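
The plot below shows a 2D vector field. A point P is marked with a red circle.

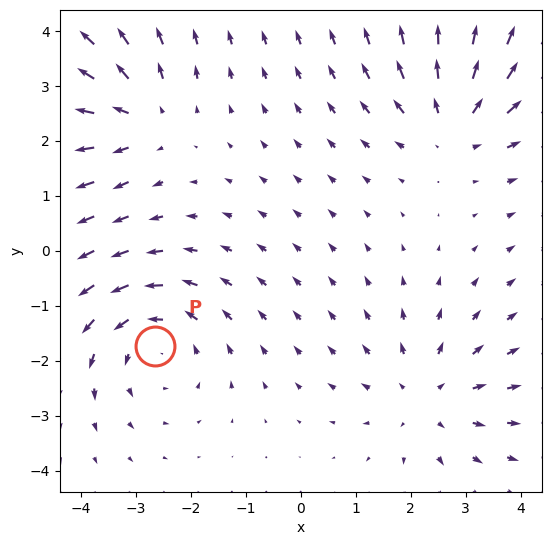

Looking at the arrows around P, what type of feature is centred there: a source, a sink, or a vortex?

At P (-2.6, -1.7) the arrows circulate counterclockwise. Divergence ≈0, curl about +4 — near-zero divergence with nonzero curl is a vortex.

vortex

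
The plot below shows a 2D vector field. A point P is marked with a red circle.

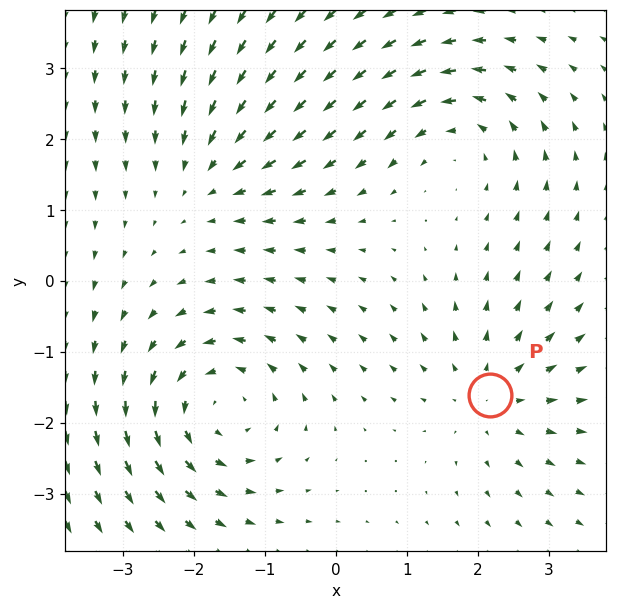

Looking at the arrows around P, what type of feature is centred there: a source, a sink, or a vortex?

At P (2.2, -1.6) the arrows spread outward. Divergence about +3, curl ≈0 — positive divergence with near-zero curl is a source.

source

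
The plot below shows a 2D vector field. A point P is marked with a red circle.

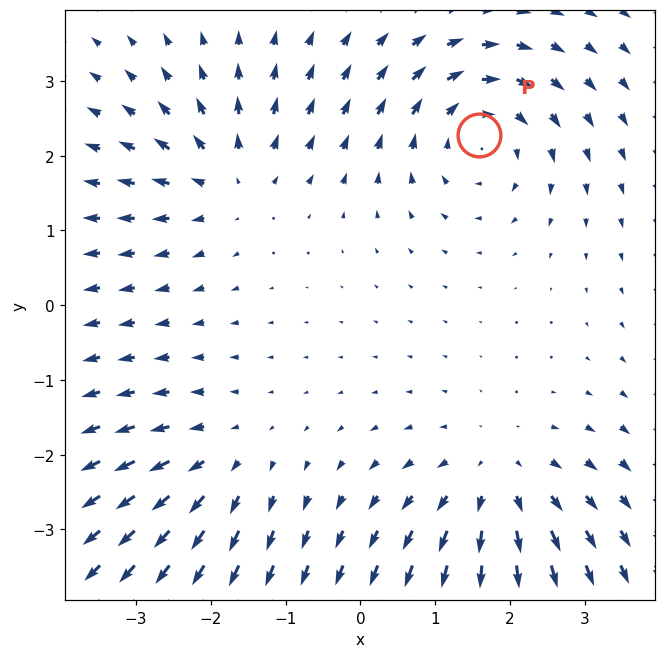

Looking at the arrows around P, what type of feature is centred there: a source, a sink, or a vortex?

At P (1.6, 2.3) the arrows circulate clockwise. Divergence ≈0, curl about -4 — near-zero divergence with nonzero curl is a vortex.

vortex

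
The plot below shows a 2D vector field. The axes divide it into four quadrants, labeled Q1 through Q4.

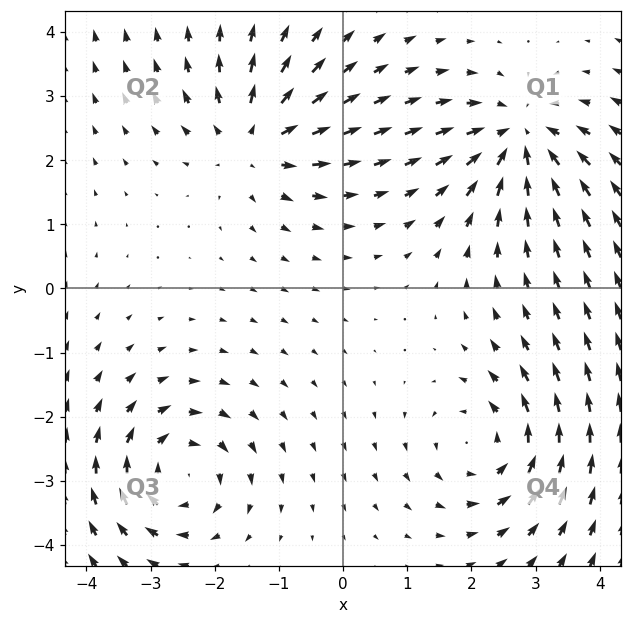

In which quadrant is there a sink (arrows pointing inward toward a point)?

Q1

The sink sits at approximately (2.7, 2.3), which lies in quadrant Q1. The divergence there is about -4, negative as expected for a sink.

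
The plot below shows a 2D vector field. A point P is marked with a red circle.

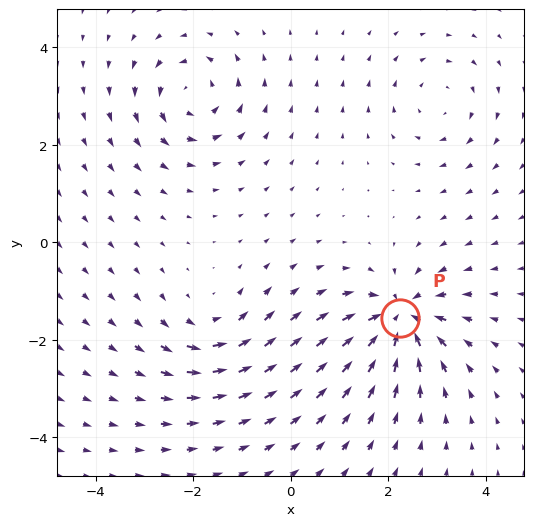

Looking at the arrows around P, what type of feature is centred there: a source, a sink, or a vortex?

At P (2.2, -1.6) the arrows converge inward. Divergence about -6, curl ≈0 — negative divergence with near-zero curl is a sink.

sink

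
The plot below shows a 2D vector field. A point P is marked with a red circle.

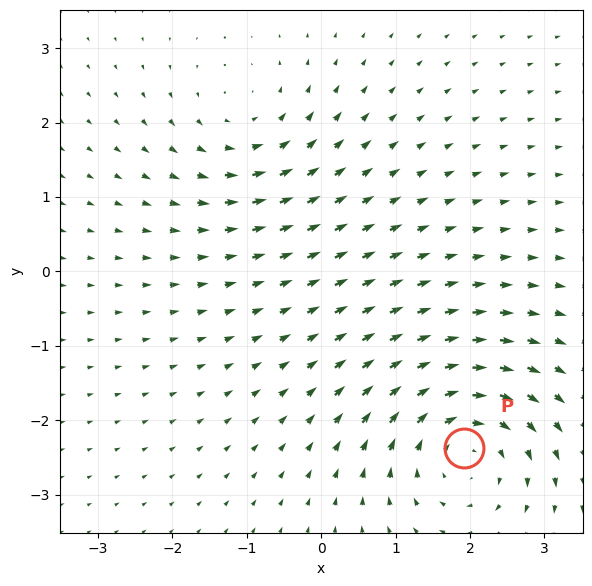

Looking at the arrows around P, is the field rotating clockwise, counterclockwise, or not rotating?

Near P at (1.9, -2.4) the arrows circulate clockwise. The curl (z-component) there is about -5; negative curl means clockwise rotation.

clockwise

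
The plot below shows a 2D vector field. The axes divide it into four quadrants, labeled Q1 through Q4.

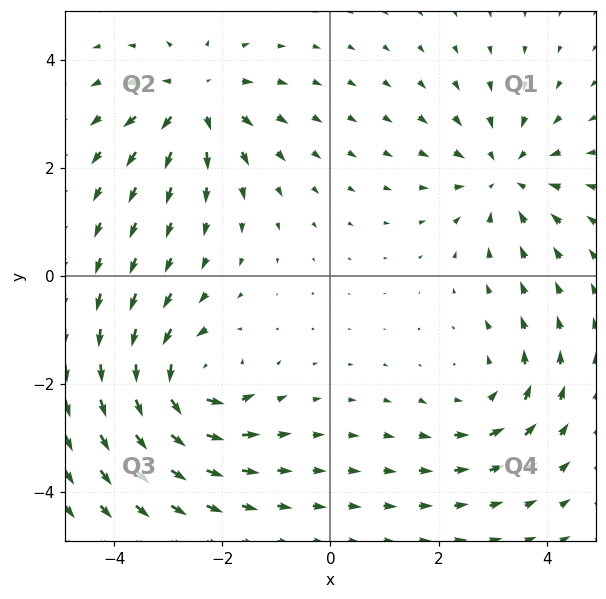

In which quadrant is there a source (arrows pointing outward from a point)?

Q2

The source sits at approximately (-2.5, 3.3), which lies in quadrant Q2. The divergence there is about +4, positive as expected for a source.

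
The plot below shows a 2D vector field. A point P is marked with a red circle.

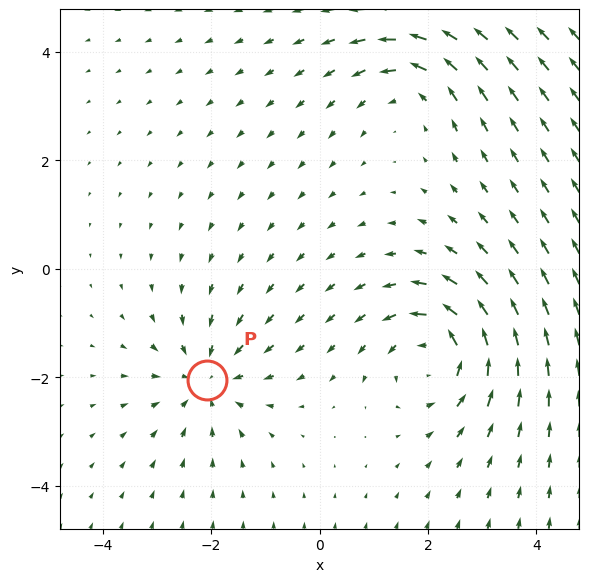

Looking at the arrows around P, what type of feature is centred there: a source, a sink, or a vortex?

sink

At P (-2.1, -2.0) the arrows converge inward. Divergence about -4, curl ≈0 — negative divergence with near-zero curl is a sink.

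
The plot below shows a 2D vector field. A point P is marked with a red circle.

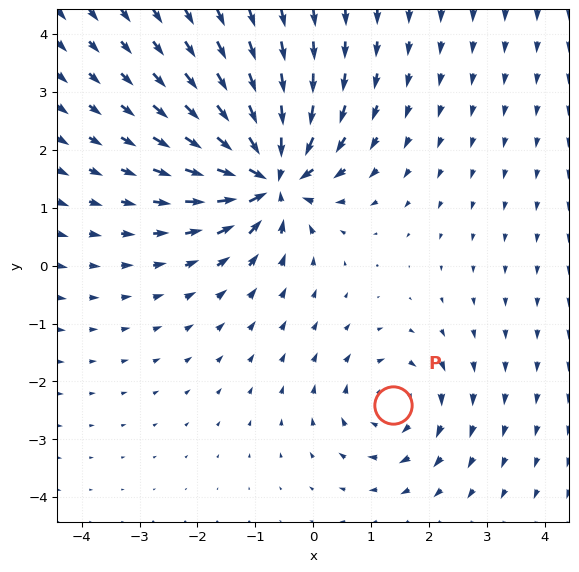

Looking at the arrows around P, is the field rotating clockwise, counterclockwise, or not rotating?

clockwise

Near P at (1.4, -2.4) the arrows circulate clockwise. The curl (z-component) there is about -3; negative curl means clockwise rotation.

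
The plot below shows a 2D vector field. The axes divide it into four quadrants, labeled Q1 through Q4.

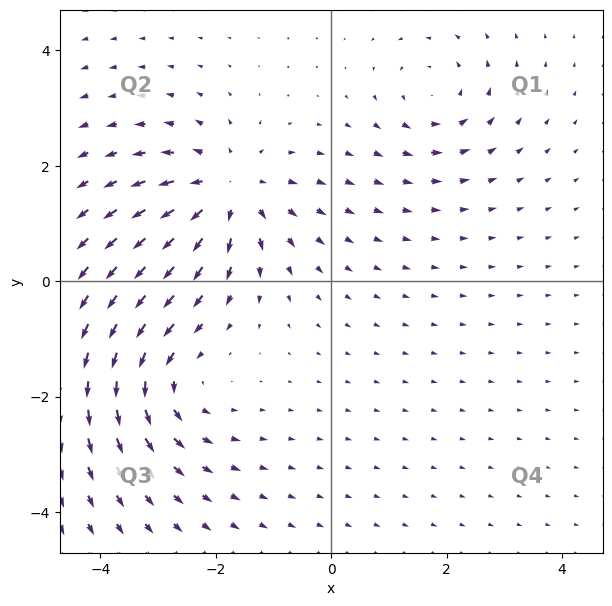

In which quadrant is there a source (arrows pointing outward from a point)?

The source sits at approximately (-1.8, 1.6), which lies in quadrant Q2. The divergence there is about +5, positive as expected for a source.

Q2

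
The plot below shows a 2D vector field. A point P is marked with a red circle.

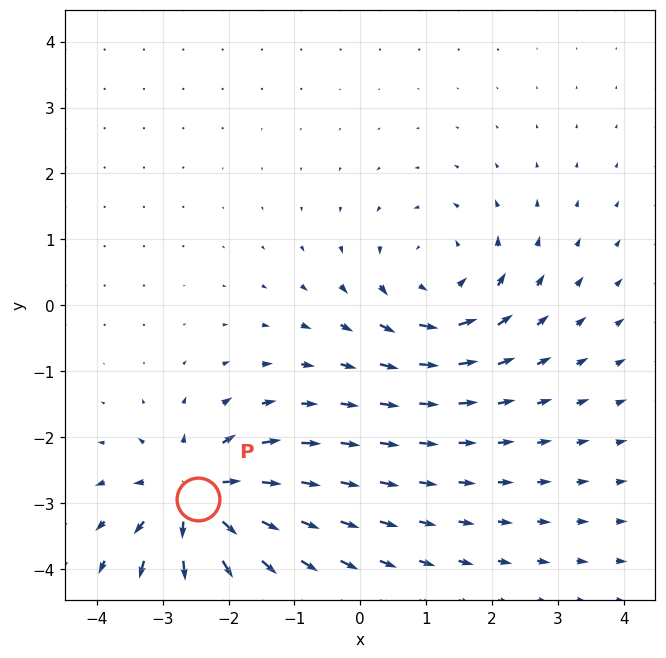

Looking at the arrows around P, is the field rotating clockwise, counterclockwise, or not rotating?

Near P at (-2.5, -2.9) the arrows show no circulation. The curl there is ≈0.

not rotating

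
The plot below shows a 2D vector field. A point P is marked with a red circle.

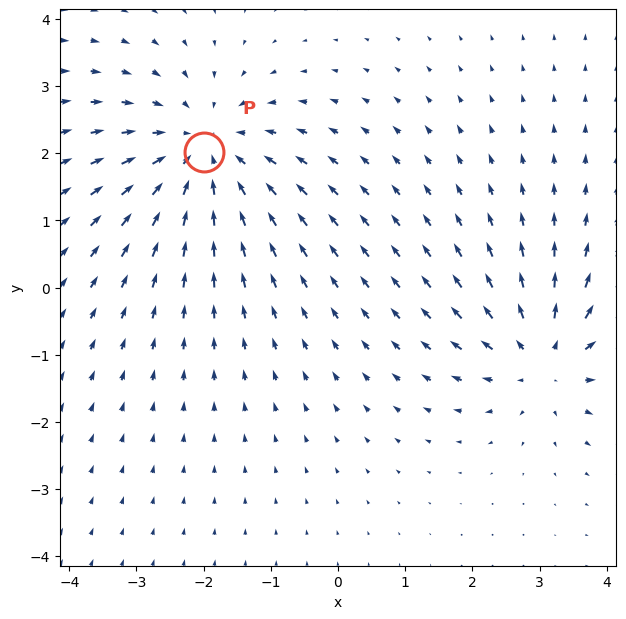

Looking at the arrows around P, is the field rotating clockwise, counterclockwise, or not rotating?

Near P at (-2.0, 2.0) the arrows show no circulation. The curl there is ≈0.

not rotating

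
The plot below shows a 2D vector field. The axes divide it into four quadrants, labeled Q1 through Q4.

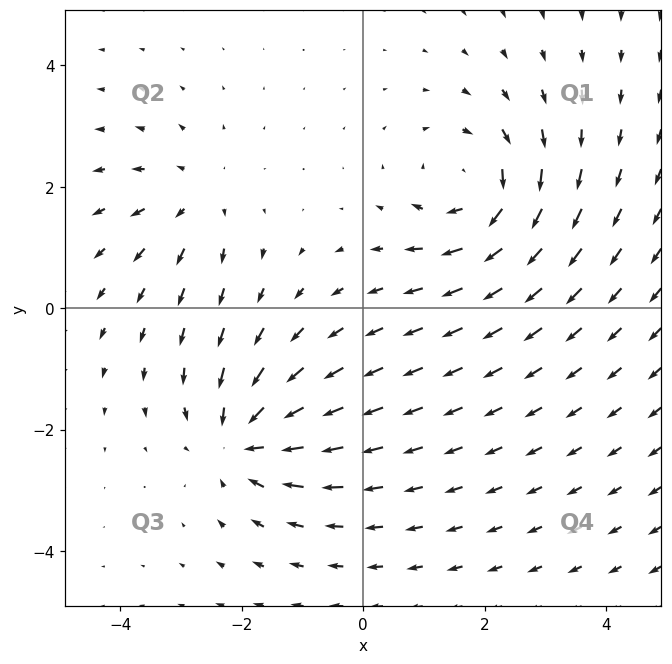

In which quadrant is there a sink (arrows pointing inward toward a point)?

The sink sits at approximately (-2.0, -2.2), which lies in quadrant Q3. The divergence there is about -5, negative as expected for a sink.

Q3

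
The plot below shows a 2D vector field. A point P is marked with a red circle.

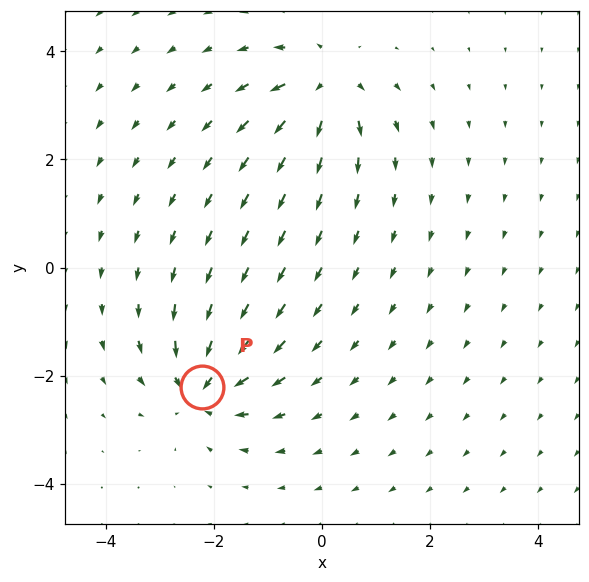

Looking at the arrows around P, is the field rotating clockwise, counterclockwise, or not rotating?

not rotating

Near P at (-2.2, -2.2) the arrows show no circulation. The curl there is ≈0.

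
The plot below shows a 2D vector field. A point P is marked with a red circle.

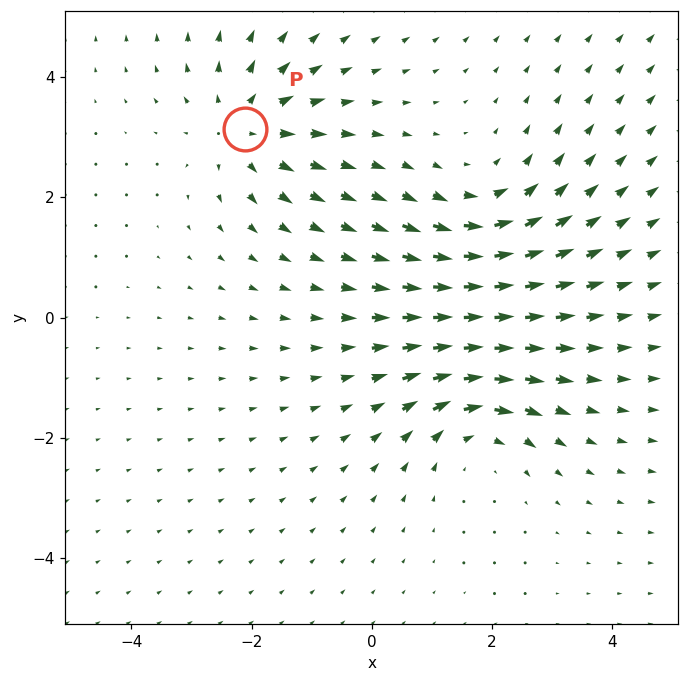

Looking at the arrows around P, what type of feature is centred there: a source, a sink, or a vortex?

source

At P (-2.1, 3.1) the arrows spread outward. Divergence about +4, curl ≈0 — positive divergence with near-zero curl is a source.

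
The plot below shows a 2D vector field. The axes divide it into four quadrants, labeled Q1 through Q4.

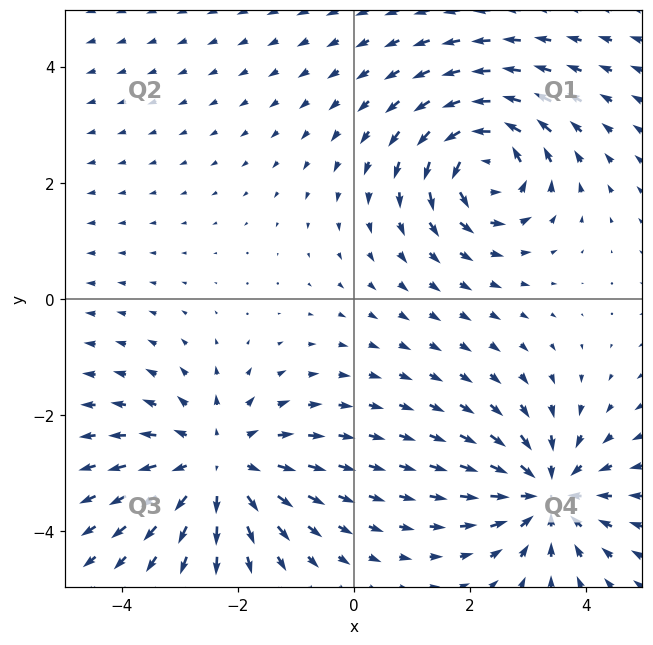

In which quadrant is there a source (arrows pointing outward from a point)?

Q3

The source sits at approximately (-2.3, -2.9), which lies in quadrant Q3. The divergence there is about +4, positive as expected for a source.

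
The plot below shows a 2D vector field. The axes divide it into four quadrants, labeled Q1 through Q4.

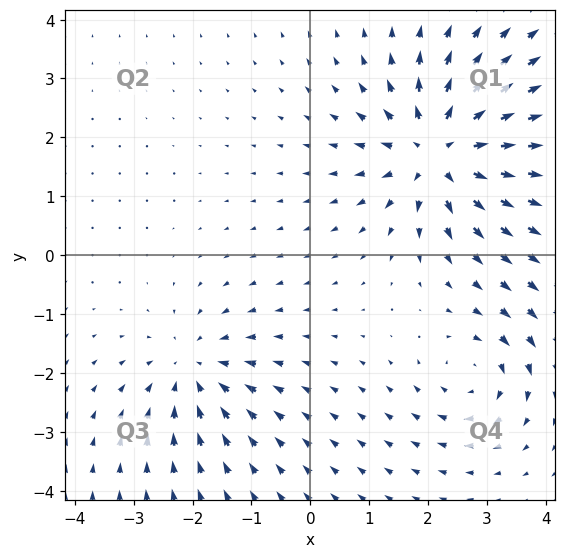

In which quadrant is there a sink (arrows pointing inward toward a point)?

The sink sits at approximately (-2.0, -1.9), which lies in quadrant Q3. The divergence there is about -3, negative as expected for a sink.

Q3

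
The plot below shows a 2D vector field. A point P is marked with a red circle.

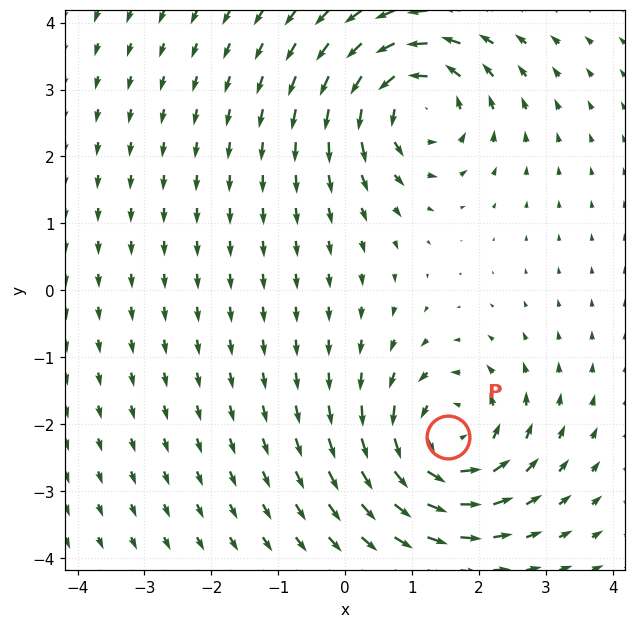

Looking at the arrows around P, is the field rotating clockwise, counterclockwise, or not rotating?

counterclockwise

Near P at (1.5, -2.2) the arrows circulate counterclockwise. The curl (z-component) there is about +6; positive curl means counterclockwise rotation.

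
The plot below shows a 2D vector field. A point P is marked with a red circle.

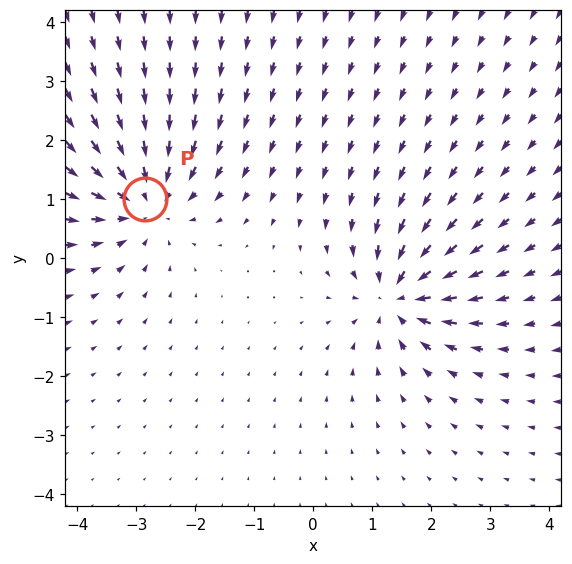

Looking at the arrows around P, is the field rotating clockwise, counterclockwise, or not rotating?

Near P at (-2.9, 1.0) the arrows show no circulation. The curl there is ≈0.

not rotating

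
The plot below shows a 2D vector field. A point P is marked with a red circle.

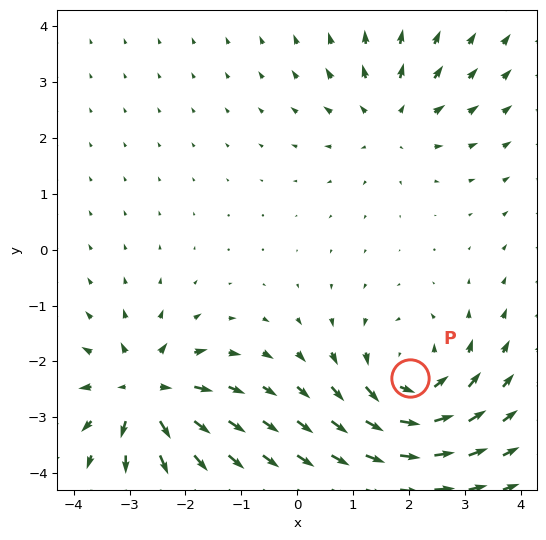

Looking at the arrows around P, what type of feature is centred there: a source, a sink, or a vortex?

At P (2.0, -2.3) the arrows circulate counterclockwise. Divergence ≈0, curl about +5 — near-zero divergence with nonzero curl is a vortex.

vortex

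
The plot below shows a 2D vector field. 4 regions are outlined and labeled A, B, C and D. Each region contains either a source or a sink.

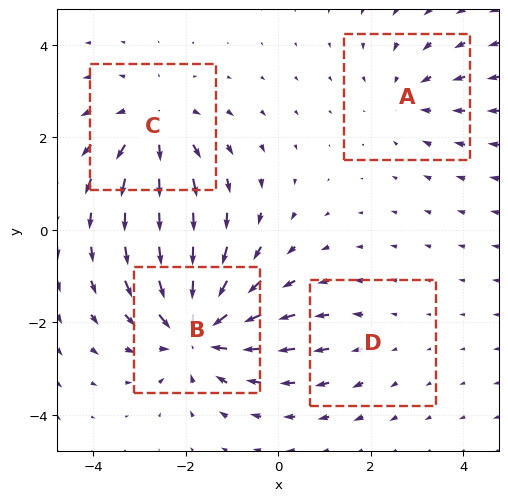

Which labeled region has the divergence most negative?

B

Divergence at each region's feature centre — A: about -3, B: about -6, C: about +4, D: about +2. Region B is most negative.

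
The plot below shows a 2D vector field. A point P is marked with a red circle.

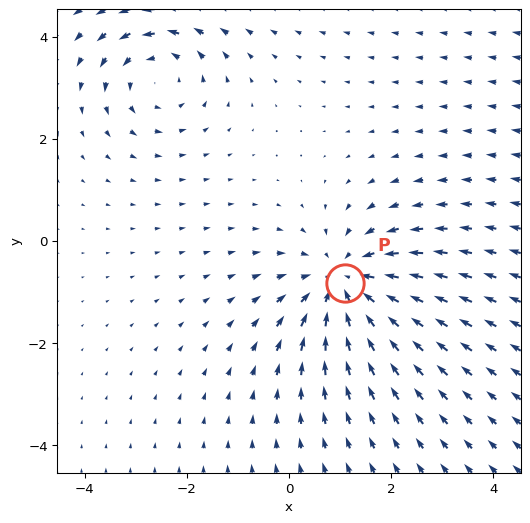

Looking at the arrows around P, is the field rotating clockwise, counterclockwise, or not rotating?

not rotating

Near P at (1.1, -0.8) the arrows show no circulation. The curl there is ≈0.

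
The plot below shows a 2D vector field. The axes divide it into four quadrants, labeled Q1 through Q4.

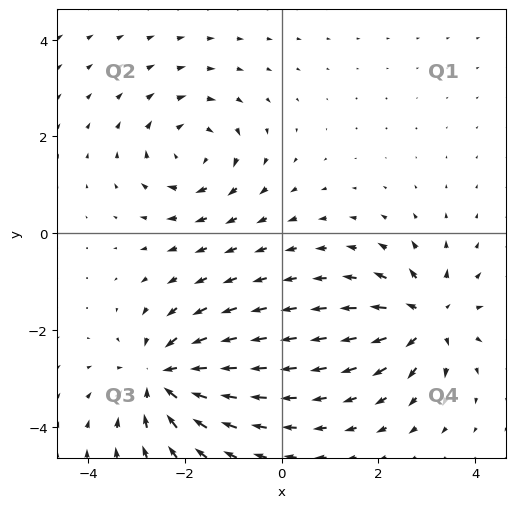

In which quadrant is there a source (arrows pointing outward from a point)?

Q4

The source sits at approximately (3.0, -1.8), which lies in quadrant Q4. The divergence there is about +5, positive as expected for a source.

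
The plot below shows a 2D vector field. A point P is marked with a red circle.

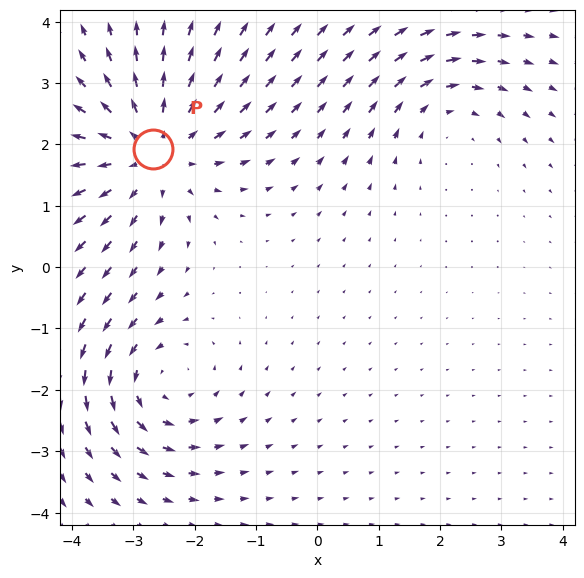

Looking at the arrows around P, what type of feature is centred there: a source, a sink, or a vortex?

At P (-2.7, 1.9) the arrows spread outward. Divergence about +4, curl ≈0 — positive divergence with near-zero curl is a source.

source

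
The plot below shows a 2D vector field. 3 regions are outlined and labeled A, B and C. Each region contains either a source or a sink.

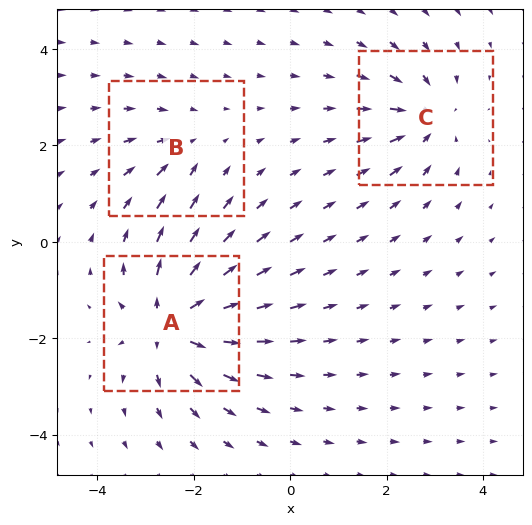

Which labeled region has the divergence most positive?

Divergence at each region's feature centre — A: about +6, B: about -2, C: about -4. Region A is most positive.

A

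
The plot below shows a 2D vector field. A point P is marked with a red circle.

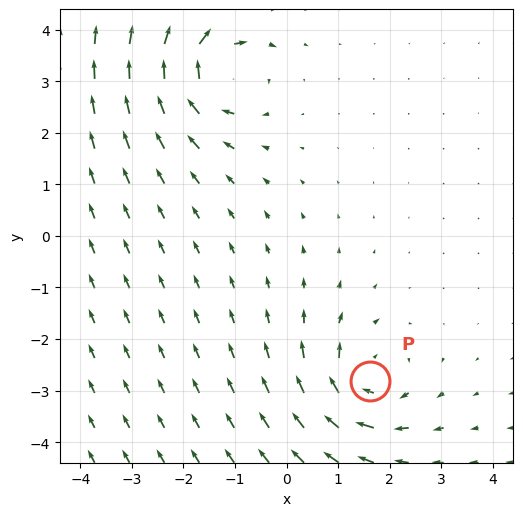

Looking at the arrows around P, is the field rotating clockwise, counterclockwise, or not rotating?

Near P at (1.6, -2.8) the arrows circulate clockwise. The curl (z-component) there is about -3; negative curl means clockwise rotation.

clockwise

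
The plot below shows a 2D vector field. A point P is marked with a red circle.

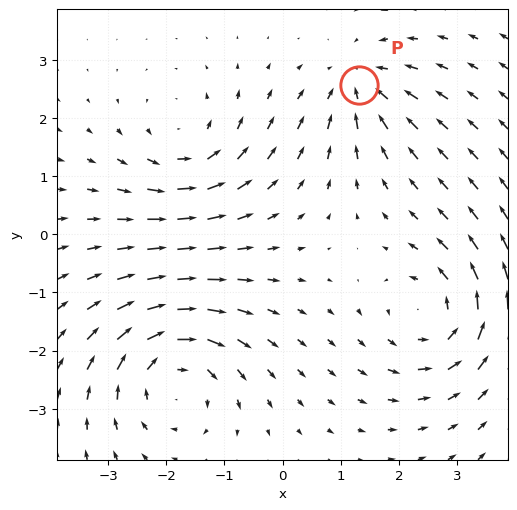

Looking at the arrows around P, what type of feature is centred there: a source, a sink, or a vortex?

sink

At P (1.3, 2.6) the arrows converge inward. Divergence about -4, curl ≈0 — negative divergence with near-zero curl is a sink.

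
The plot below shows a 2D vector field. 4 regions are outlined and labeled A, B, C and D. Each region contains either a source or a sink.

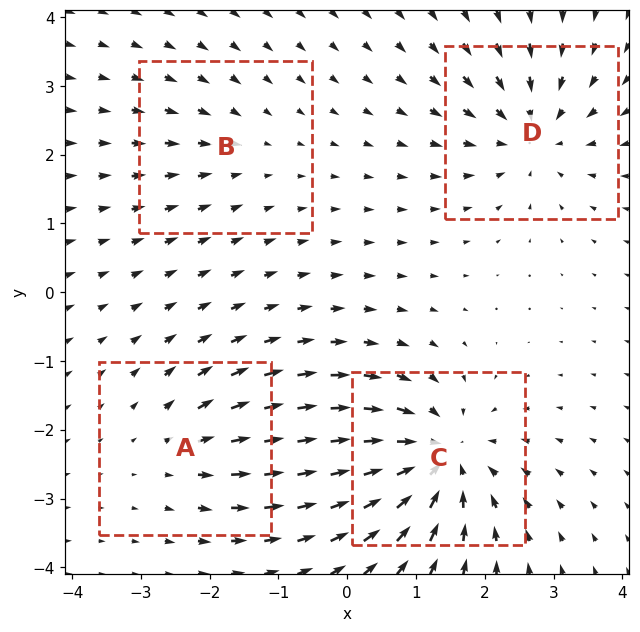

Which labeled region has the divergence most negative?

Divergence at each region's feature centre — A: about +3, B: about -2, C: about -7, D: about -5. Region C is most negative.

C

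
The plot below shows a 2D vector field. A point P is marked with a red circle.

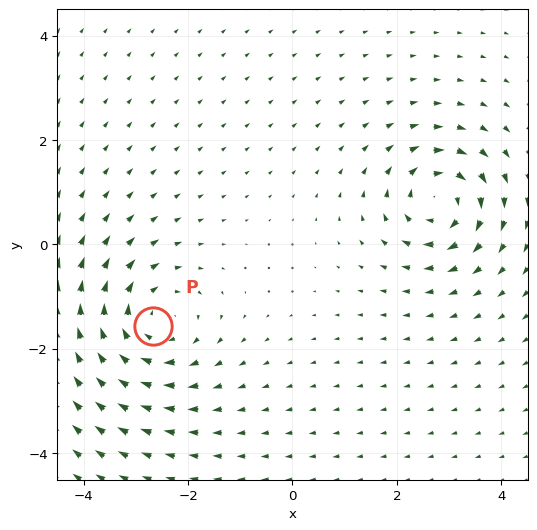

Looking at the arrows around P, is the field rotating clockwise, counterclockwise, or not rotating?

clockwise

Near P at (-2.7, -1.6) the arrows circulate clockwise. The curl (z-component) there is about -4; negative curl means clockwise rotation.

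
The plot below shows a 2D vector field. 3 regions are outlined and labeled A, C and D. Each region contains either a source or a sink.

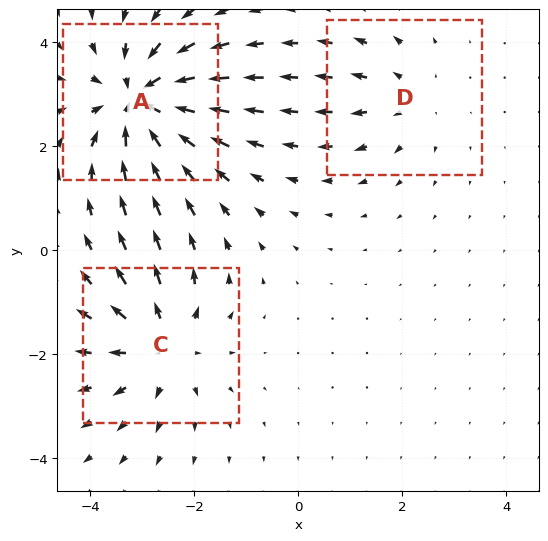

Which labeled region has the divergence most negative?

Divergence at each region's feature centre — A: about -5, C: about +3, D: about +2. Region A is most negative.

A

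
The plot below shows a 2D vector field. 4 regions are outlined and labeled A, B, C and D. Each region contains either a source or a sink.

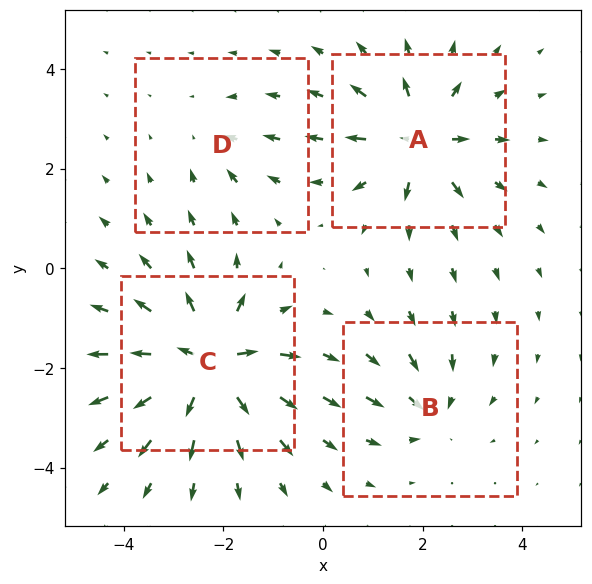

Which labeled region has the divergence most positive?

C

Divergence at each region's feature centre — A: about +6, B: about -4, C: about +9, D: about -3. Region C is most positive.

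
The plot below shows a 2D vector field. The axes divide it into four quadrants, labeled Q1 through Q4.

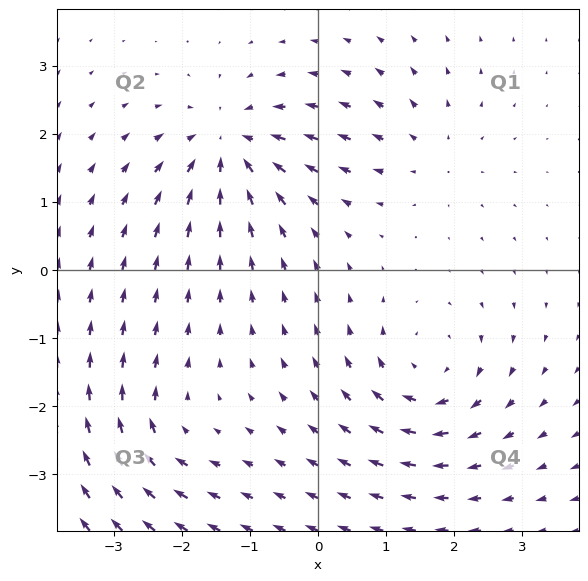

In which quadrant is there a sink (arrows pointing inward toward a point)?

Q2

The sink sits at approximately (-1.3, 1.8), which lies in quadrant Q2. The divergence there is about -6, negative as expected for a sink.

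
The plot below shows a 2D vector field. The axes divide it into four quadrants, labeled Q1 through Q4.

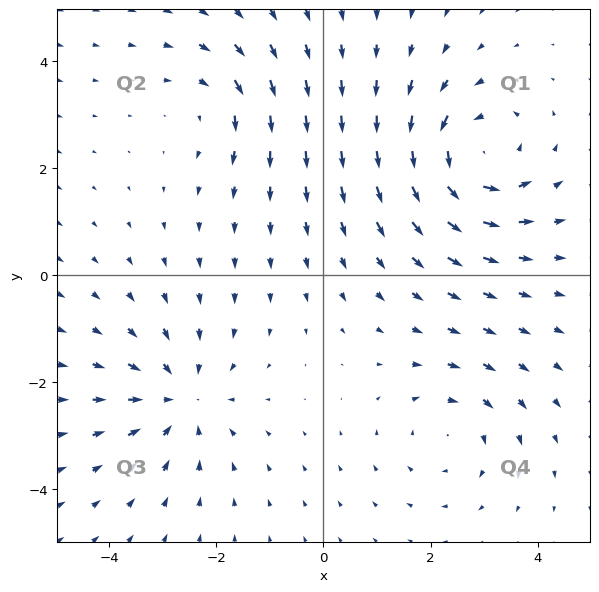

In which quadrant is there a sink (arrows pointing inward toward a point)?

The sink sits at approximately (-2.7, -2.3), which lies in quadrant Q3. The divergence there is about -3, negative as expected for a sink.

Q3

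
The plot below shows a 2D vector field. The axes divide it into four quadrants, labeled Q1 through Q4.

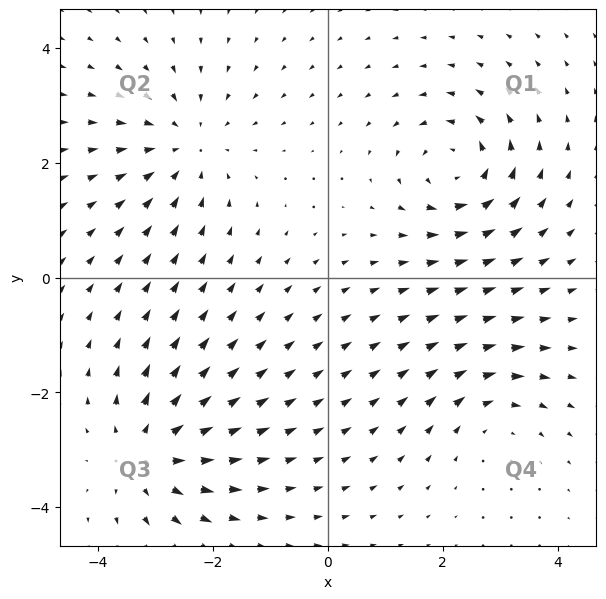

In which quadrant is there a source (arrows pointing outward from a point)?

The source sits at approximately (-3.1, -3.1), which lies in quadrant Q3. The divergence there is about +4, positive as expected for a source.

Q3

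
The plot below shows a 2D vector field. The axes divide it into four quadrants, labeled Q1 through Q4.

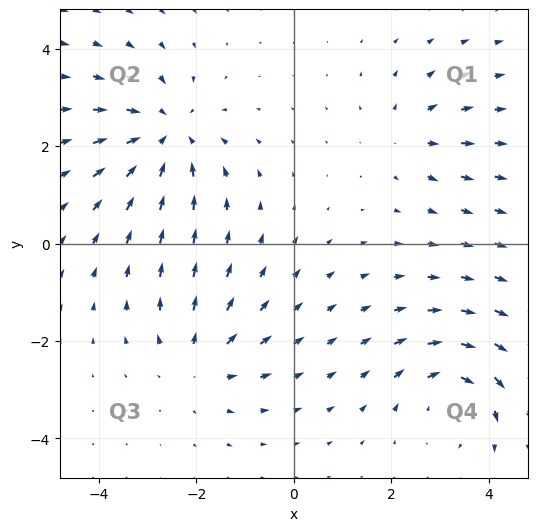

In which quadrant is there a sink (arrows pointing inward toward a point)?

Q2

The sink sits at approximately (-2.6, 2.2), which lies in quadrant Q2. The divergence there is about -4, negative as expected for a sink.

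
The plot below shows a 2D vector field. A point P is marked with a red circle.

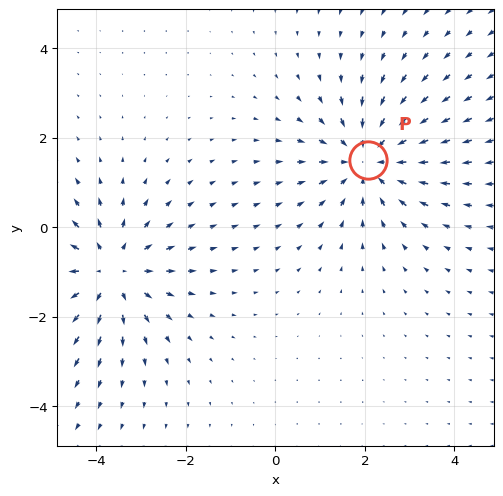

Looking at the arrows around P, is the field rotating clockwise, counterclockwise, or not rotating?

not rotating

Near P at (2.1, 1.5) the arrows show no circulation. The curl there is ≈0.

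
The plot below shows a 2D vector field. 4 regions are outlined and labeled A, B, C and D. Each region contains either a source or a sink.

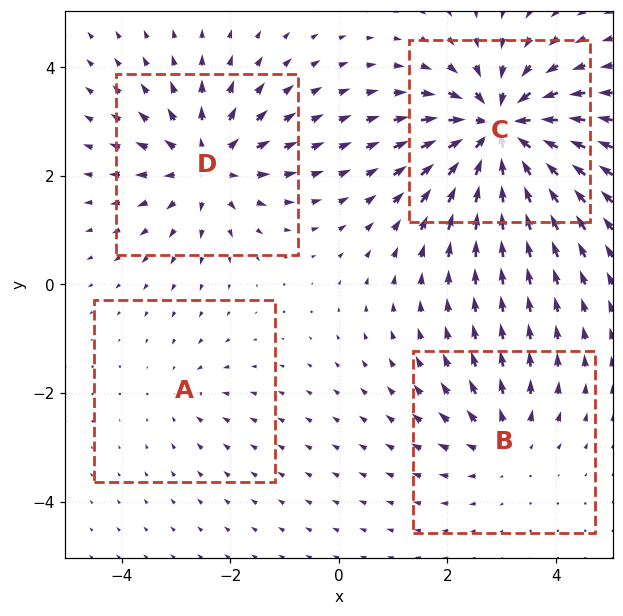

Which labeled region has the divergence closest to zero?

A

Divergence at each region's feature centre — A: about -2, B: about +3, C: about -8, D: about +5. Region A is closest to zero.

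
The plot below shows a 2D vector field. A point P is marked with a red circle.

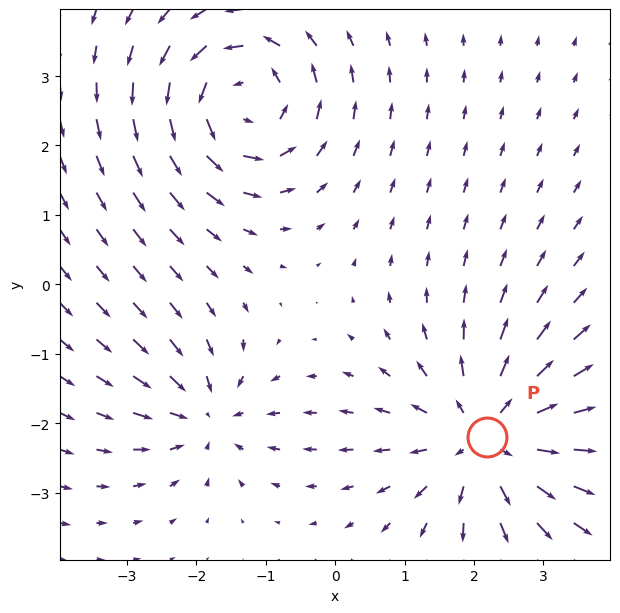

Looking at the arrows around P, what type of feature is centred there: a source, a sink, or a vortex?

source

At P (2.2, -2.2) the arrows spread outward. Divergence about +5, curl ≈0 — positive divergence with near-zero curl is a source.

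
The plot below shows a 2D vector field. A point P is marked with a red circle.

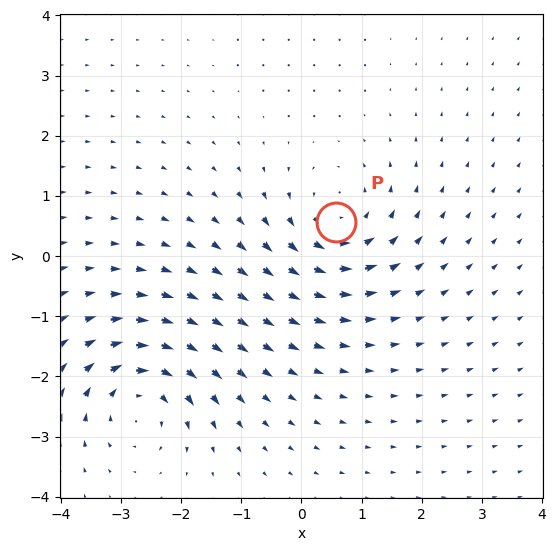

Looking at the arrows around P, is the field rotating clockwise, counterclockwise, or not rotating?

counterclockwise

Near P at (0.6, 0.6) the arrows circulate counterclockwise. The curl (z-component) there is about +5; positive curl means counterclockwise rotation.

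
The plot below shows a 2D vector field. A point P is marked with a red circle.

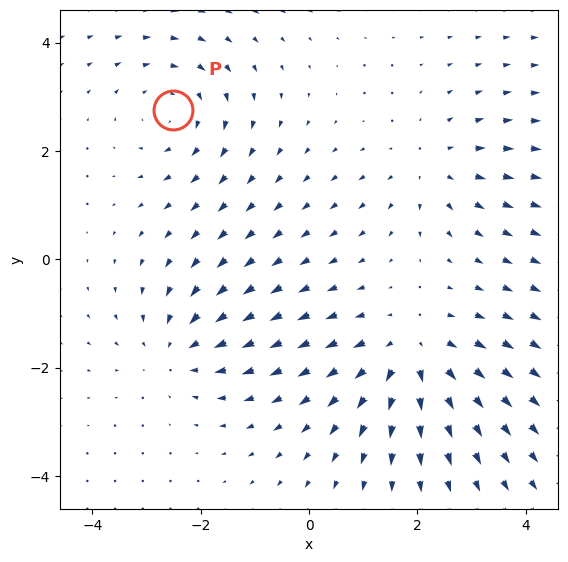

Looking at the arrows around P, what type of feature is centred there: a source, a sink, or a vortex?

vortex

At P (-2.5, 2.8) the arrows circulate clockwise. Divergence ≈0, curl about -3 — near-zero divergence with nonzero curl is a vortex.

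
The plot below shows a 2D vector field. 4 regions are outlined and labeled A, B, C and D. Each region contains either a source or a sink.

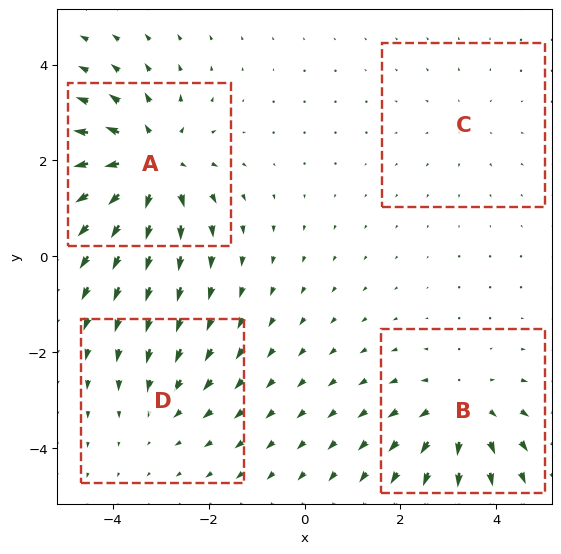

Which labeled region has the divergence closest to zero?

Divergence at each region's feature centre — A: about +7, B: about +4, C: about +2, D: about -3. Region C is closest to zero.

C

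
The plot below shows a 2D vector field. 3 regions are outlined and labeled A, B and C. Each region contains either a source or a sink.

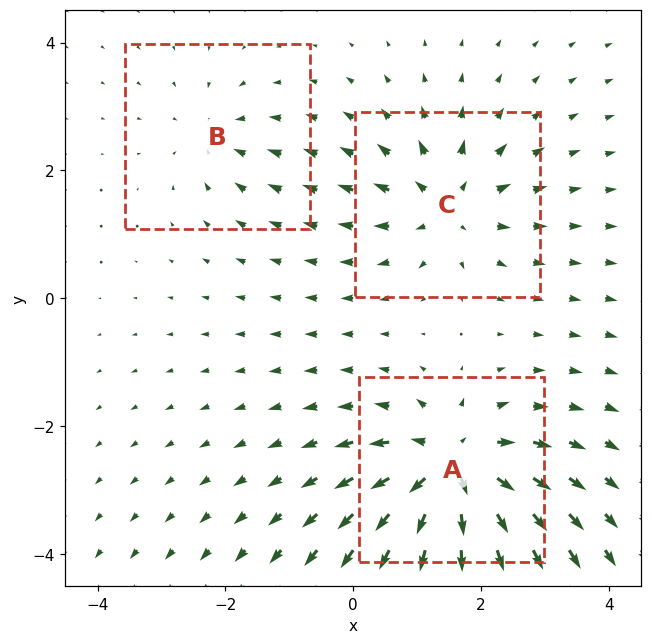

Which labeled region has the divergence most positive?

A

Divergence at each region's feature centre — A: about +6, B: about -2, C: about +4. Region A is most positive.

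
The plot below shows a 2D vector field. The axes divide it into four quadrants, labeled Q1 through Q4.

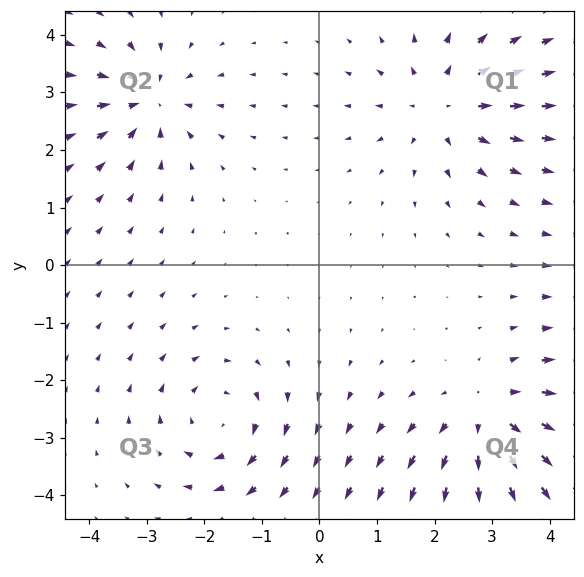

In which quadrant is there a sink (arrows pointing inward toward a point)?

The sink sits at approximately (-3.0, 2.9), which lies in quadrant Q2. The divergence there is about -4, negative as expected for a sink.

Q2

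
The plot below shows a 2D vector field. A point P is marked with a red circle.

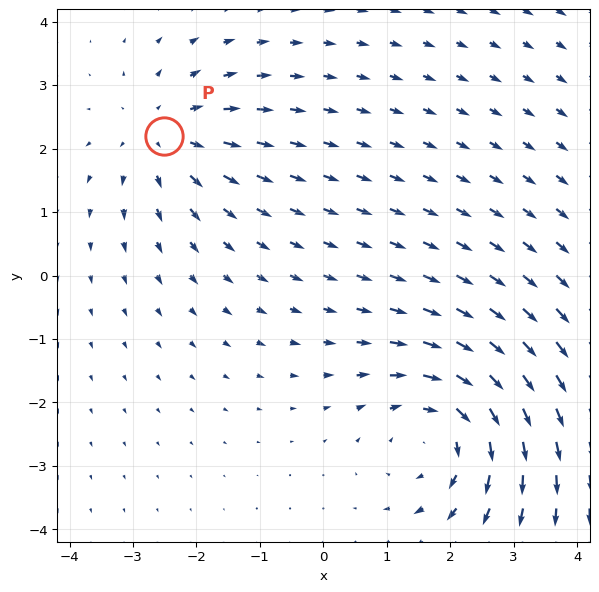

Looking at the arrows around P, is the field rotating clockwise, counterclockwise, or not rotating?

Near P at (-2.5, 2.2) the arrows show no circulation. The curl there is ≈0.

not rotating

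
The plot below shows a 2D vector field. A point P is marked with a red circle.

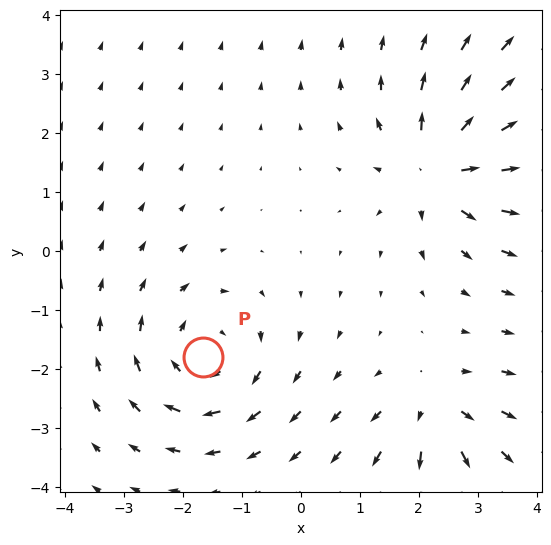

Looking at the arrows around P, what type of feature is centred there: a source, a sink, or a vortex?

vortex

At P (-1.6, -1.8) the arrows circulate clockwise. Divergence ≈0, curl about -5 — near-zero divergence with nonzero curl is a vortex.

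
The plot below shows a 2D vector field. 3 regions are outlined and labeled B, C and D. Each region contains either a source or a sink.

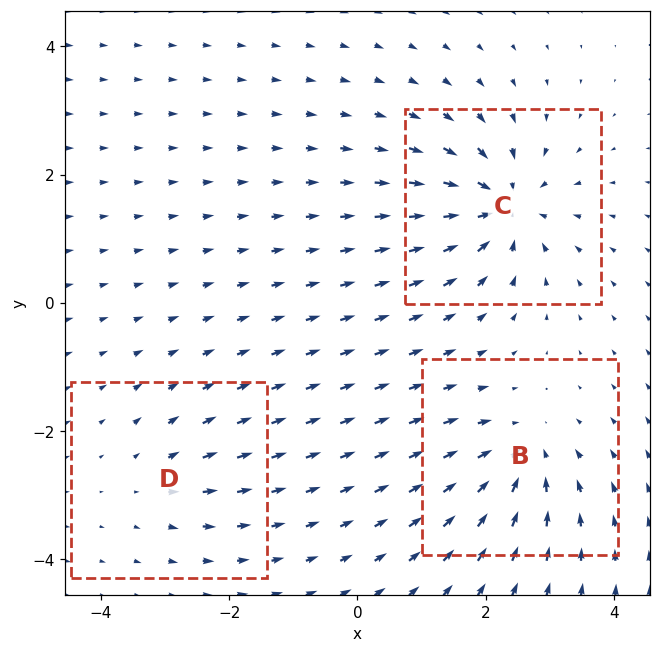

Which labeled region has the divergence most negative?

C

Divergence at each region's feature centre — B: about -4, C: about -6, D: about +2. Region C is most negative.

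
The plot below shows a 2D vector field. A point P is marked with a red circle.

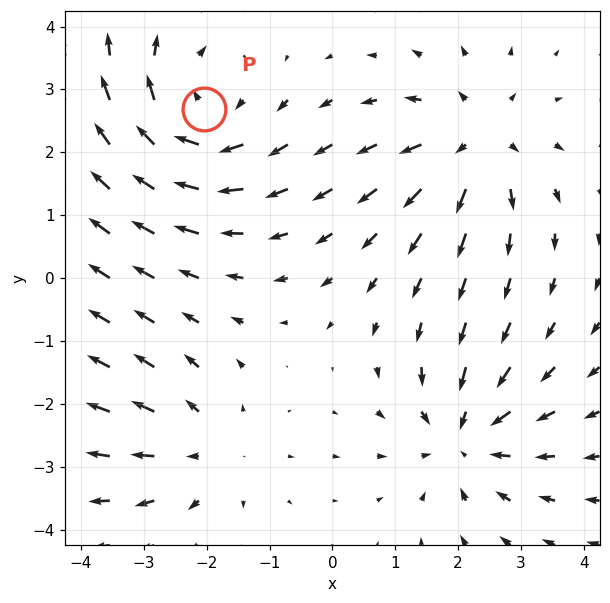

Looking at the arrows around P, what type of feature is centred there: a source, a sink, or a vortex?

At P (-2.0, 2.7) the arrows circulate clockwise. Divergence ≈0, curl about -4 — near-zero divergence with nonzero curl is a vortex.

vortex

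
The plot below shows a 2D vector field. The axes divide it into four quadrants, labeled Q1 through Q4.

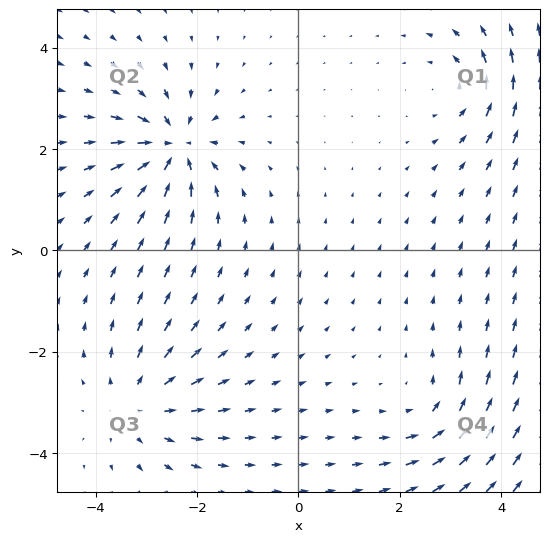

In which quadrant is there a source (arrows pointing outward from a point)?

The source sits at approximately (-3.2, -3.0), which lies in quadrant Q3. The divergence there is about +4, positive as expected for a source.

Q3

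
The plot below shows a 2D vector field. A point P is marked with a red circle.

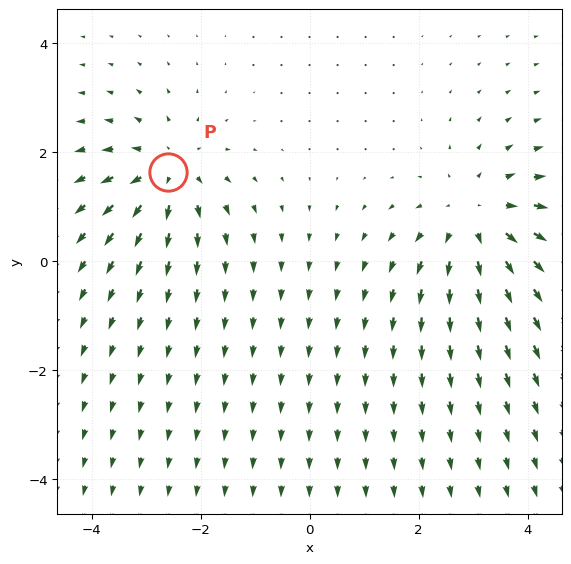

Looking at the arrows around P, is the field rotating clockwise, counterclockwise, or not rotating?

not rotating

Near P at (-2.6, 1.6) the arrows show no circulation. The curl there is ≈0.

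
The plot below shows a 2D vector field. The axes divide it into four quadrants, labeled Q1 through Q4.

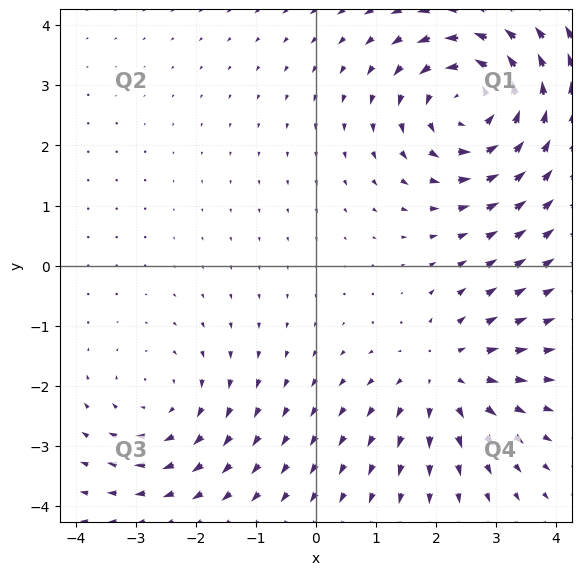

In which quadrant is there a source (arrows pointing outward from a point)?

The source sits at approximately (2.2, -1.8), which lies in quadrant Q4. The divergence there is about +3, positive as expected for a source.

Q4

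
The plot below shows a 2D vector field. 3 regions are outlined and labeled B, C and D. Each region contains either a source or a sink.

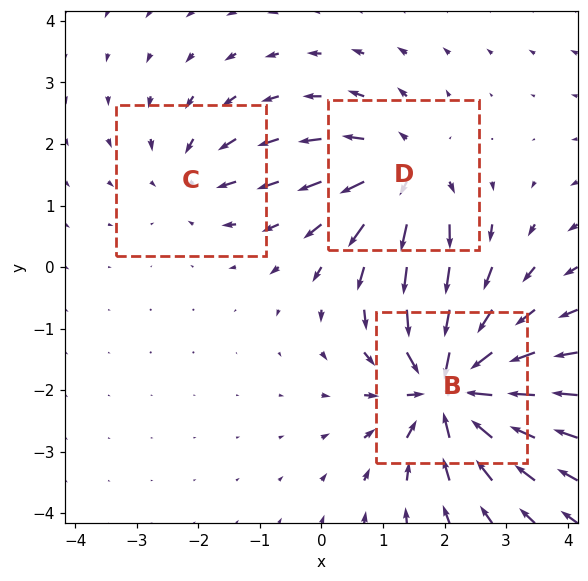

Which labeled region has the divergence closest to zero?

Divergence at each region's feature centre — B: about -6, C: about -2, D: about +4. Region C is closest to zero.

C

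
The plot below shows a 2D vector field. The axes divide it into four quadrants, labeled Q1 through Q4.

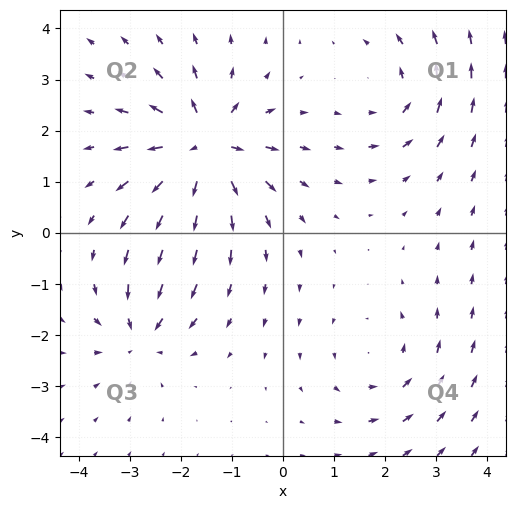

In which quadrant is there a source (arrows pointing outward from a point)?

The source sits at approximately (-1.5, 1.7), which lies in quadrant Q2. The divergence there is about +6, positive as expected for a source.

Q2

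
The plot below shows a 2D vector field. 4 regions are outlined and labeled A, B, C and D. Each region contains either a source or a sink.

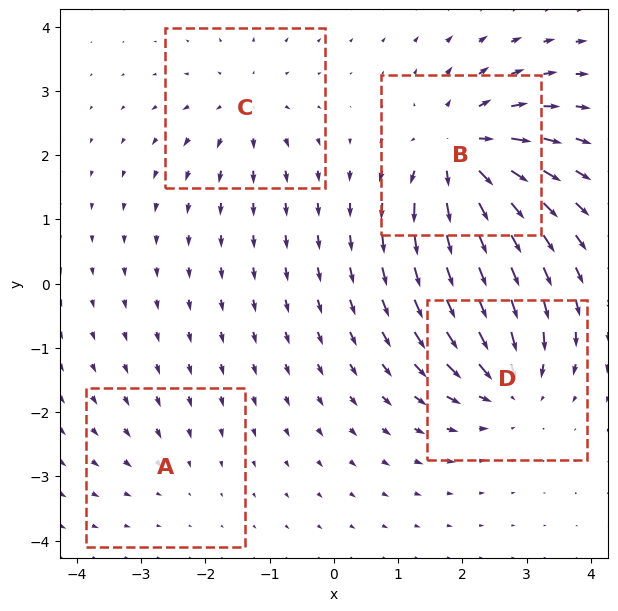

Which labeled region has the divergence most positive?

Divergence at each region's feature centre — A: about -2, B: about +8, C: about +4, D: about -6. Region B is most positive.

B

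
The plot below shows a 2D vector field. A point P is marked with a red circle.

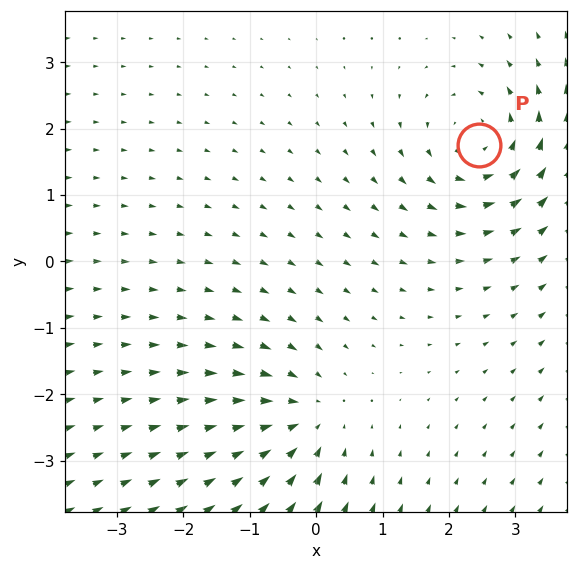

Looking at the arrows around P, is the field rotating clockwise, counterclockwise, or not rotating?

counterclockwise

Near P at (2.5, 1.8) the arrows circulate counterclockwise. The curl (z-component) there is about +4; positive curl means counterclockwise rotation.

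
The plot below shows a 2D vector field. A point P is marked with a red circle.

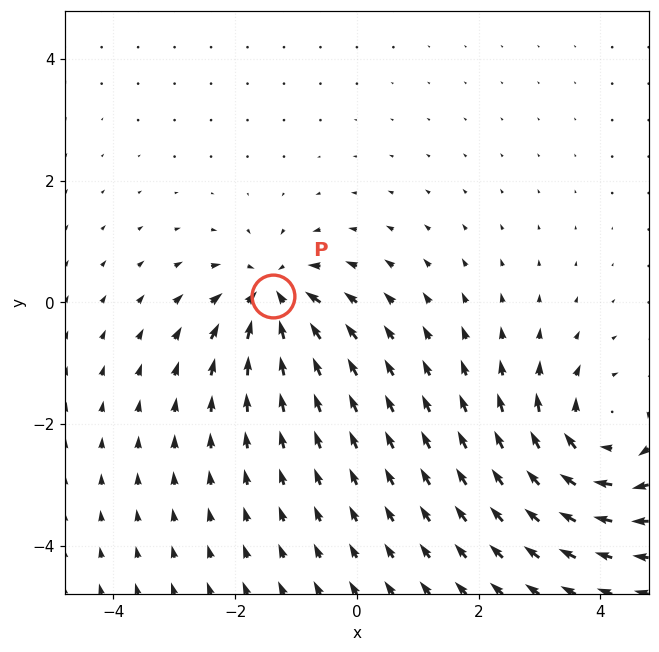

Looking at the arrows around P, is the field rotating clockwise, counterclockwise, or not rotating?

Near P at (-1.4, 0.1) the arrows show no circulation. The curl there is ≈0.

not rotating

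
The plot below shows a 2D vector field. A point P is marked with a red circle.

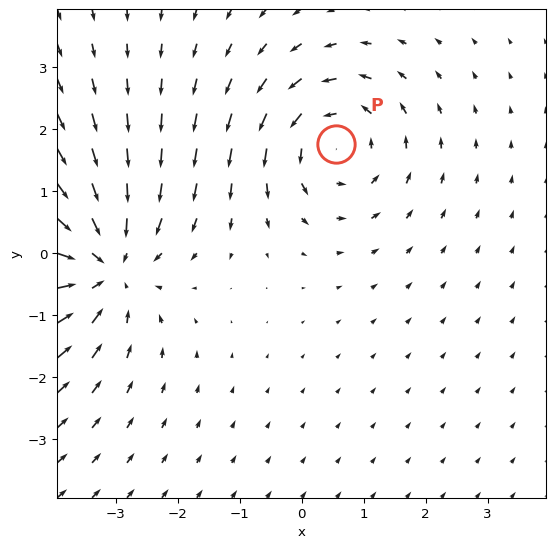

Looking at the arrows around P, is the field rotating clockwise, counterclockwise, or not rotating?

Near P at (0.5, 1.8) the arrows circulate counterclockwise. The curl (z-component) there is about +3; positive curl means counterclockwise rotation.

counterclockwise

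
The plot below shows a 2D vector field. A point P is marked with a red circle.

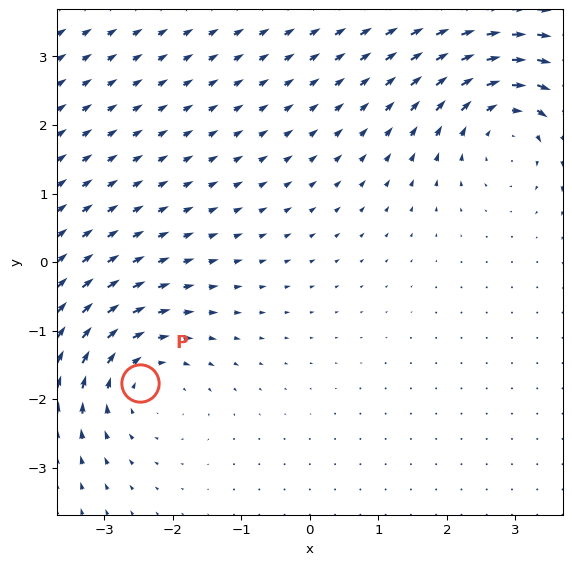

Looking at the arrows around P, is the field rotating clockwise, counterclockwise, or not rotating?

Near P at (-2.5, -1.8) the arrows circulate clockwise. The curl (z-component) there is about -3; negative curl means clockwise rotation.

clockwise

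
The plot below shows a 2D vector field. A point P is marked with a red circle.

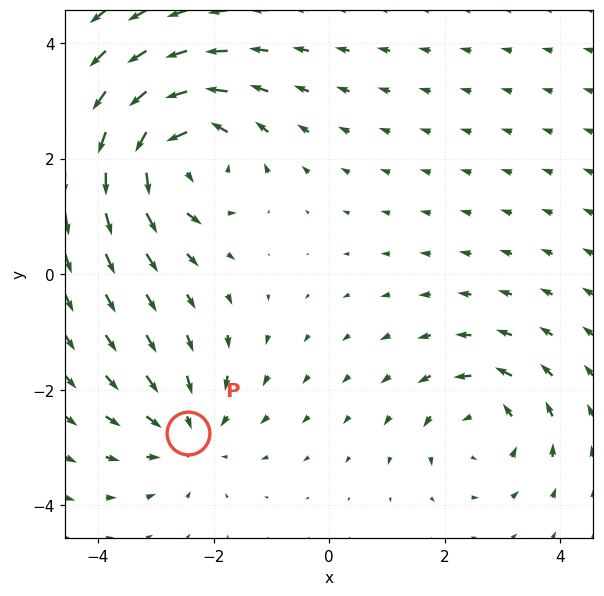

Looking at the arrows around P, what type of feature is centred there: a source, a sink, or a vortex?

sink

At P (-2.4, -2.7) the arrows converge inward. Divergence about -3, curl ≈0 — negative divergence with near-zero curl is a sink.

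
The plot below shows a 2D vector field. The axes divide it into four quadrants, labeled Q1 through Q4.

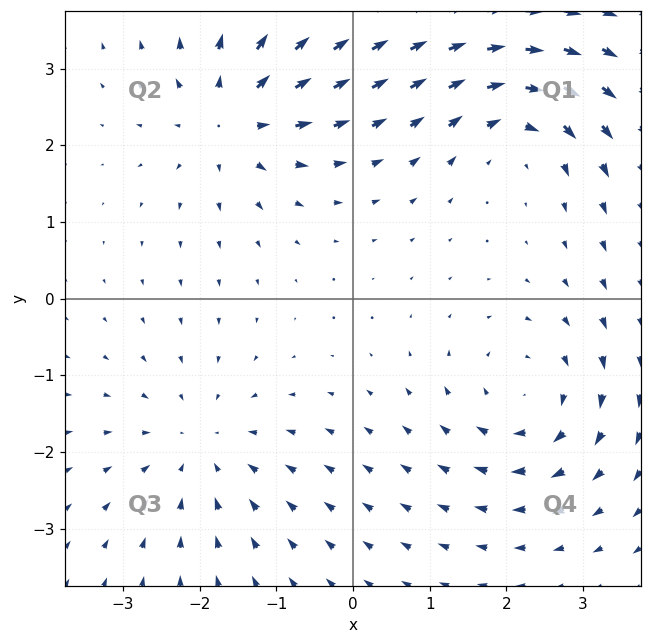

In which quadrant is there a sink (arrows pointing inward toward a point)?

Q3

The sink sits at approximately (-2.0, -1.9), which lies in quadrant Q3. The divergence there is about -4, negative as expected for a sink.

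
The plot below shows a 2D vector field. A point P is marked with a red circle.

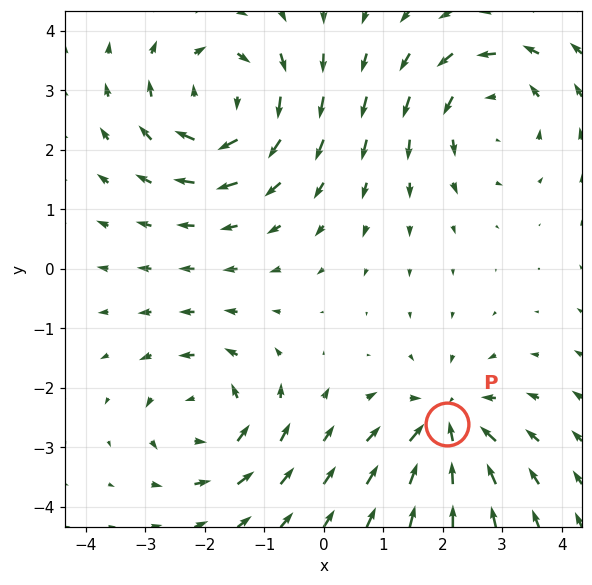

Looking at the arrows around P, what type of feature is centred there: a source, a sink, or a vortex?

sink

At P (2.1, -2.6) the arrows converge inward. Divergence about -5, curl ≈0 — negative divergence with near-zero curl is a sink.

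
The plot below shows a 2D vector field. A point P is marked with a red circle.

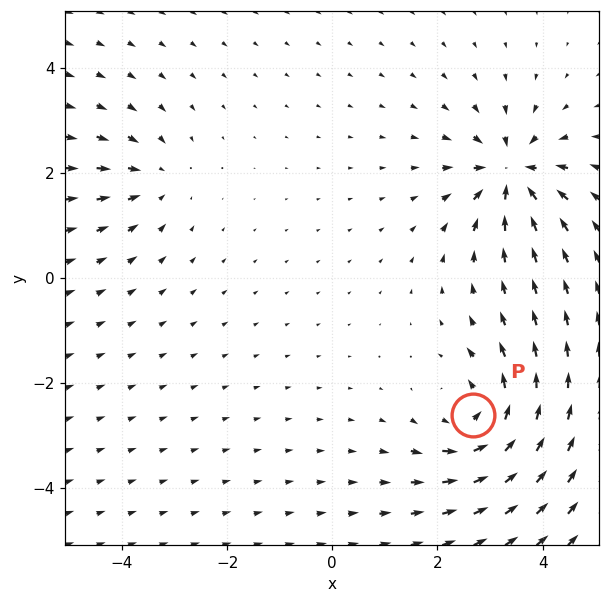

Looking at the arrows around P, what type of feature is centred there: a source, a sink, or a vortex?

vortex

At P (2.7, -2.6) the arrows circulate counterclockwise. Divergence ≈0, curl about +6 — near-zero divergence with nonzero curl is a vortex.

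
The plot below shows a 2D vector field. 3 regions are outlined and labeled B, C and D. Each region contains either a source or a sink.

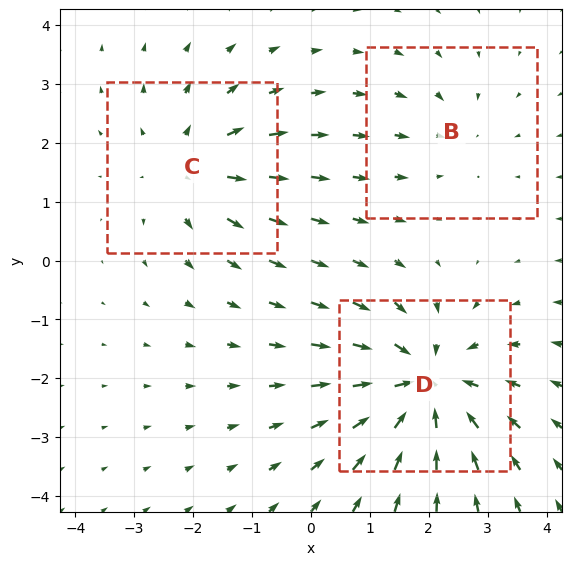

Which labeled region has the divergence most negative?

Divergence at each region's feature centre — B: about -2, C: about +3, D: about -4. Region D is most negative.

D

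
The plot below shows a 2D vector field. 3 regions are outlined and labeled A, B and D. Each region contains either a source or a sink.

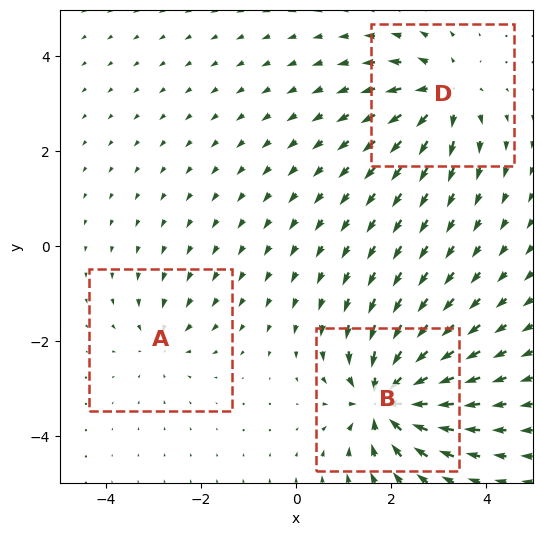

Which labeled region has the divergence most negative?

B

Divergence at each region's feature centre — A: about -2, B: about -6, D: about +4. Region B is most negative.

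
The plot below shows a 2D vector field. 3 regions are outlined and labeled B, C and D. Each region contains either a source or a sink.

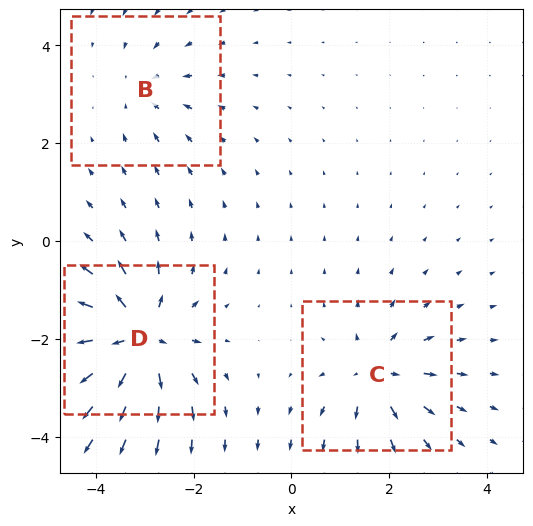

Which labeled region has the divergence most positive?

Divergence at each region's feature centre — B: about -3, C: about +4, D: about +6. Region D is most positive.

D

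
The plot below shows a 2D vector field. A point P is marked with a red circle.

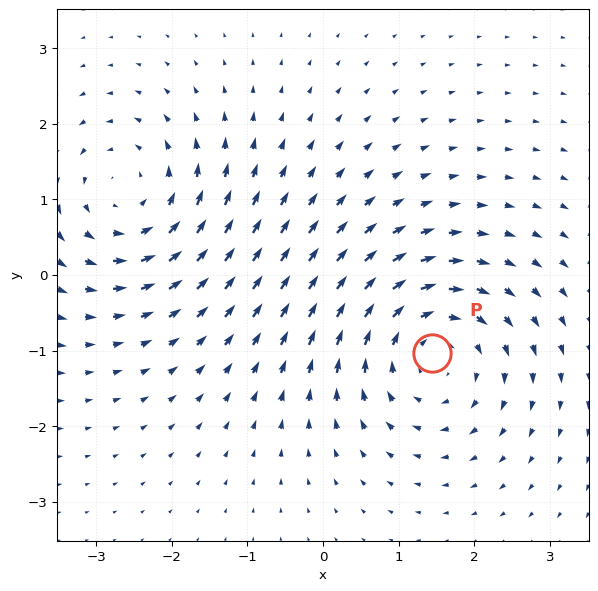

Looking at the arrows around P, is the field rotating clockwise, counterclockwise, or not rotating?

clockwise

Near P at (1.4, -1.0) the arrows circulate clockwise. The curl (z-component) there is about -4; negative curl means clockwise rotation.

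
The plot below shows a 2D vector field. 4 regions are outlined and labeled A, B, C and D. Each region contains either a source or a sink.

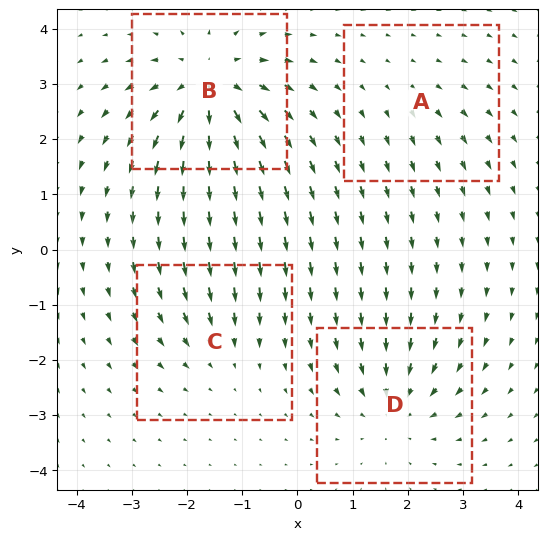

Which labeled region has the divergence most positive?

Divergence at each region's feature centre — A: about +2, B: about +6, C: about -3, D: about -4. Region B is most positive.

B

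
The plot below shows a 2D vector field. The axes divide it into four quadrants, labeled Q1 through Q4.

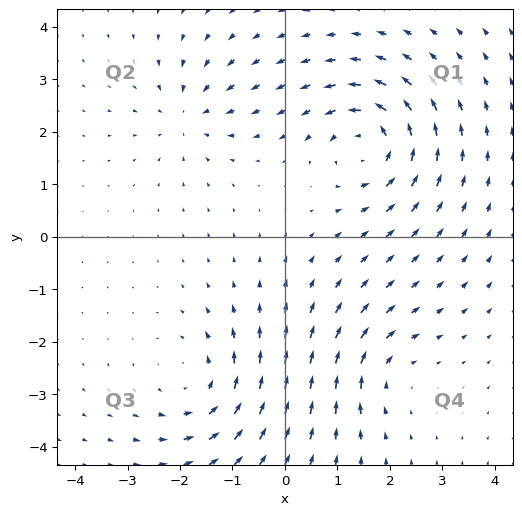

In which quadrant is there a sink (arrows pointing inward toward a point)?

The sink sits at approximately (-1.8, 2.3), which lies in quadrant Q2. The divergence there is about -4, negative as expected for a sink.

Q2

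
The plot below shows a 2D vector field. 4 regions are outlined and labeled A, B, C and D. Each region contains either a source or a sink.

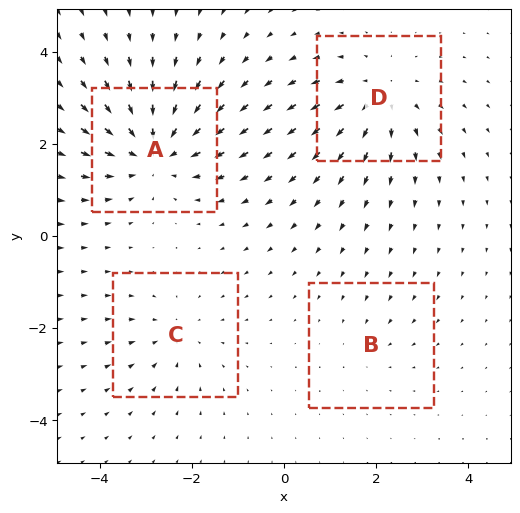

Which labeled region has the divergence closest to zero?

B

Divergence at each region's feature centre — A: about -6, B: about -2, C: about -3, D: about +5. Region B is closest to zero.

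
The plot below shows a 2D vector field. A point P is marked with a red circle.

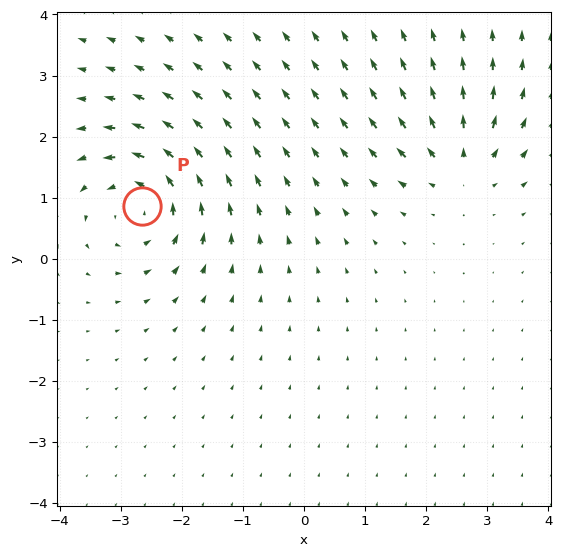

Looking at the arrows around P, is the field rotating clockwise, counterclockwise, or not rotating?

counterclockwise

Near P at (-2.7, 0.9) the arrows circulate counterclockwise. The curl (z-component) there is about +5; positive curl means counterclockwise rotation.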